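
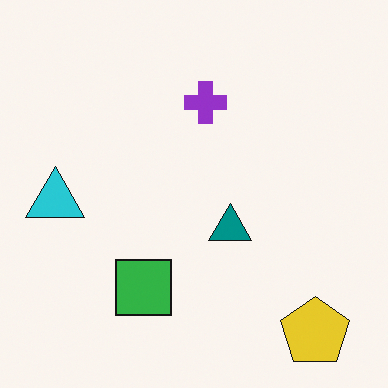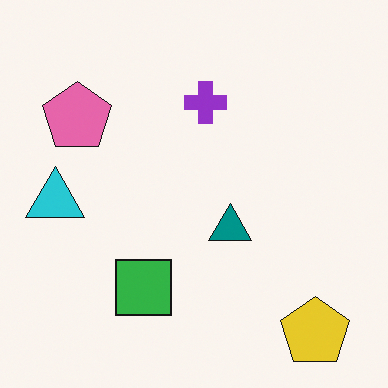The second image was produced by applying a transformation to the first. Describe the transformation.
The transformation is: overlaid with an additional pink pentagon.

A pink pentagon appears in the second image that is absent from the first.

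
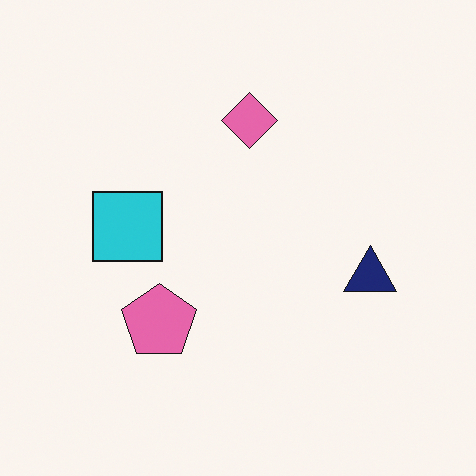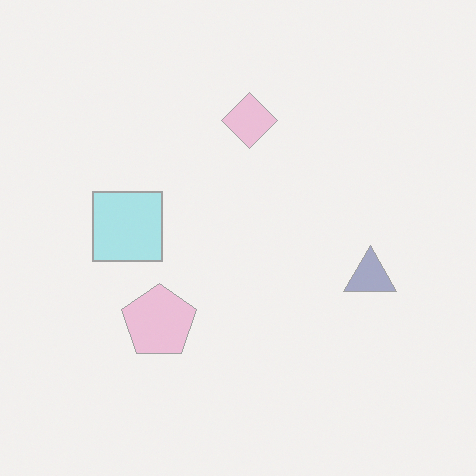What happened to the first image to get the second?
The transformation is: given much lower contrast.

Tones are pushed toward mid-grey across the whole image — a global contrast change.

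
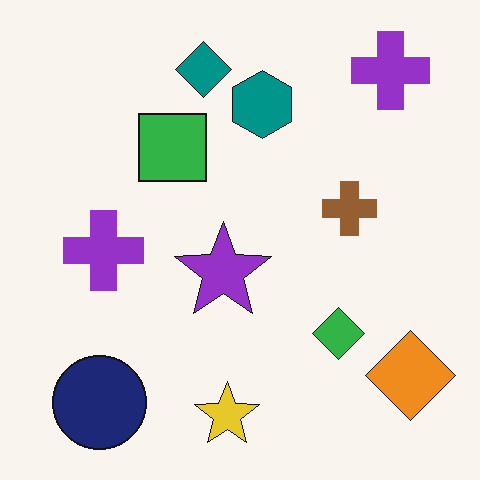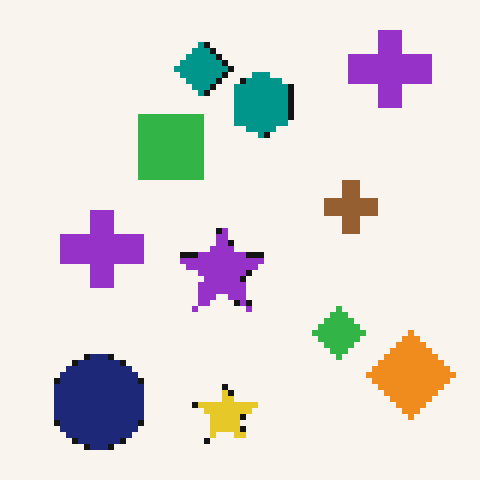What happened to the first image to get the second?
The second image is the first moderately pixelated.

Shapes are reduced to large square blocks; fine edges and outlines are lost — a downscale-then-upscale (mosaic) effect.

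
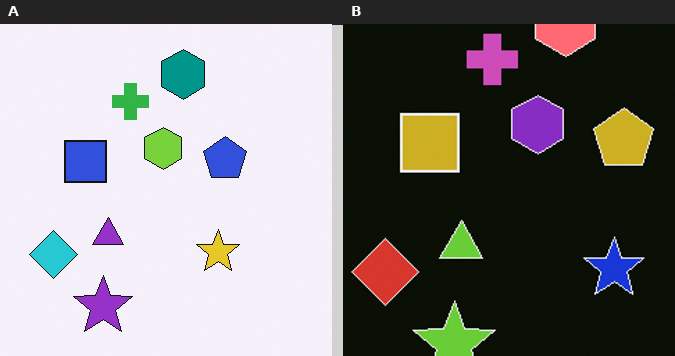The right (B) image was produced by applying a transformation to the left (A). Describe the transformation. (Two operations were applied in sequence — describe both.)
It was cropped to a modestly smaller region and rescaled, then color-inverted (negative).

The visible shapes are larger and the field of view is narrower; shapes near the original edges may be partly or wholly outside the frame — a crop-and-rescale. The light background has become dark and every shape's color is its complement — a photographic negative.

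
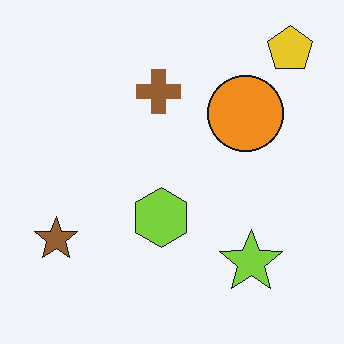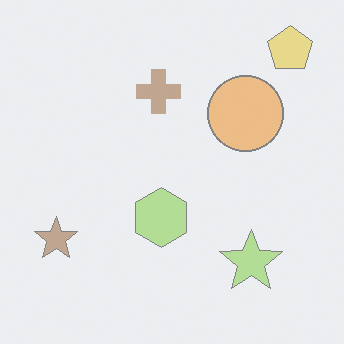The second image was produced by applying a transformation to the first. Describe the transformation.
It was given much lower contrast.

Tones are pushed toward mid-grey across the whole image — a global contrast change.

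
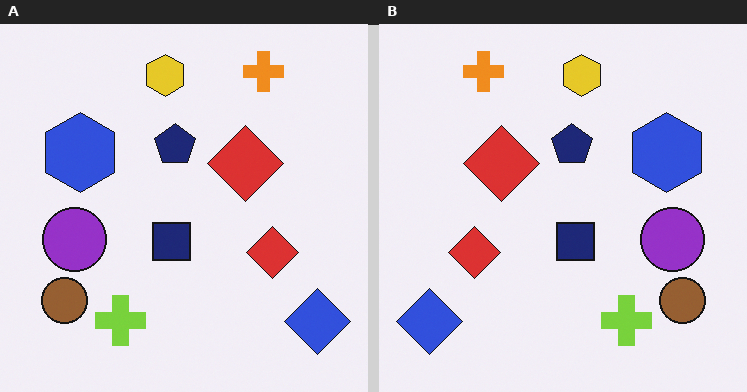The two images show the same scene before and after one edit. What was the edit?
The right (B) image is the left (A) flipped horizontally (left ↔ right).

The blue diamond is in the bottom-right of the left (A) image and the bottom-left of the right (B) — shapes on opposite sides of the vertical midline have swapped in a mirror flip.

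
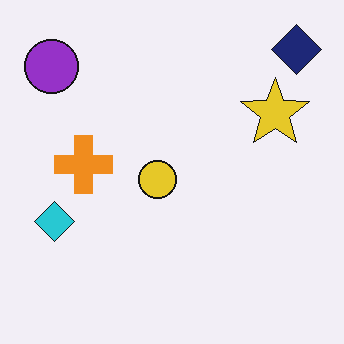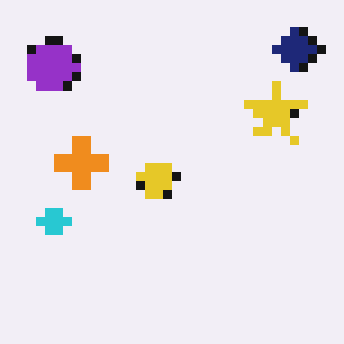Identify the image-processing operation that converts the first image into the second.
It was heavily pixelated into large blocks.

Shapes are reduced to large square blocks; fine edges and outlines are lost — a downscale-then-upscale (mosaic) effect.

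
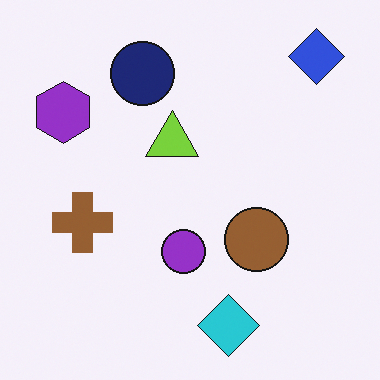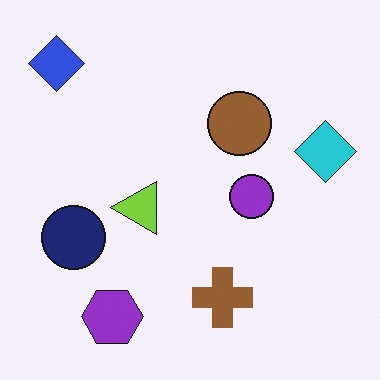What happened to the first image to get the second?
The image was rotated 90° counter-clockwise.

The blue diamond sits in the top-right of the first image and the top-left of the second — consistent with a whole-image 90° counter-clockwise rotation.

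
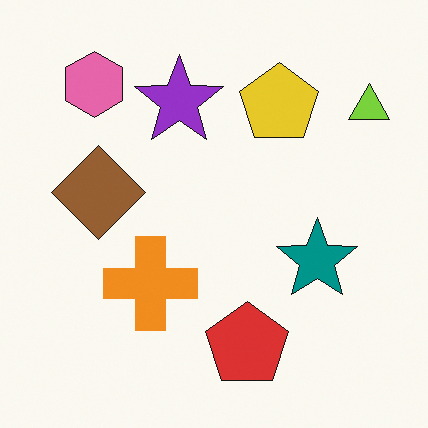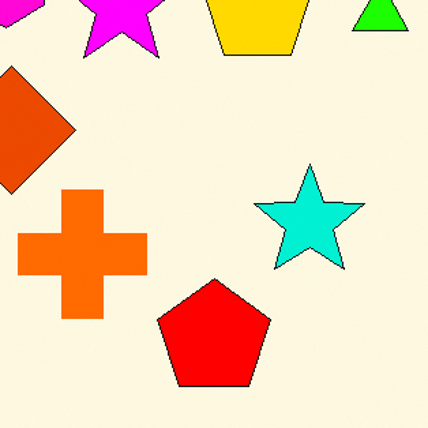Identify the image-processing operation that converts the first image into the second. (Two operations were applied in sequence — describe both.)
It was heavily oversaturated, then cropped slightly and scaled back up.

All colors are more vivid — a global saturation change. The visible shapes are larger and the field of view is narrower; shapes near the original edges may be partly or wholly outside the frame — a crop-and-rescale.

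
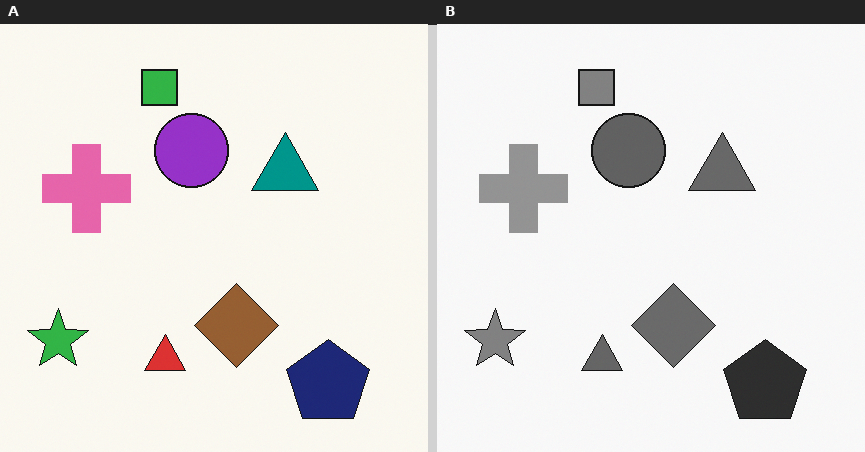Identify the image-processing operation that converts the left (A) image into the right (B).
The transformation is: converted to grayscale.

All color is removed — every shape is now a shade of grey.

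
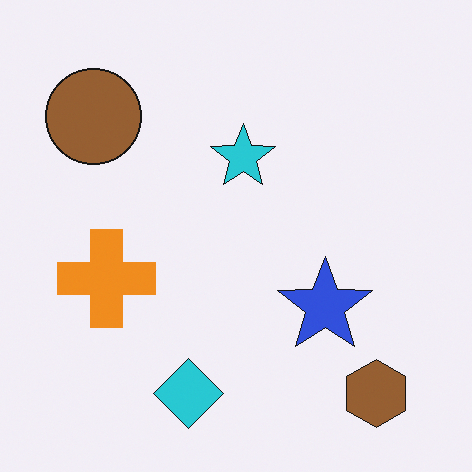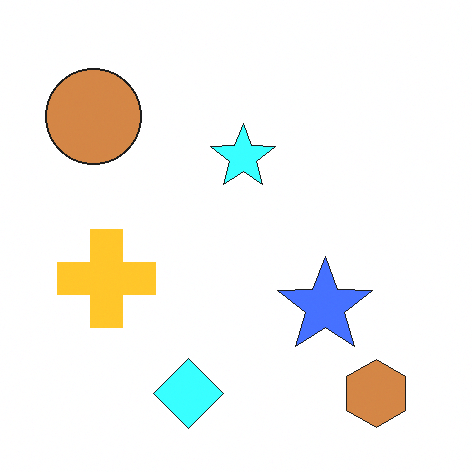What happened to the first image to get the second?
The second image is the first brightened a lot.

Every pixel — background and shapes alike — is uniformly brightened.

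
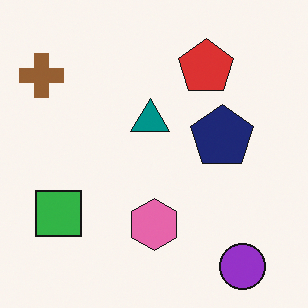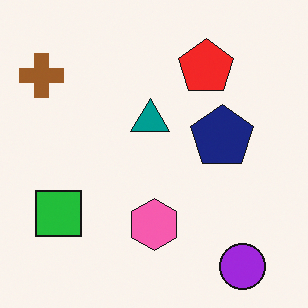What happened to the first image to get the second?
The transformation is: slightly oversaturated.

All colors are more vivid — a global saturation change.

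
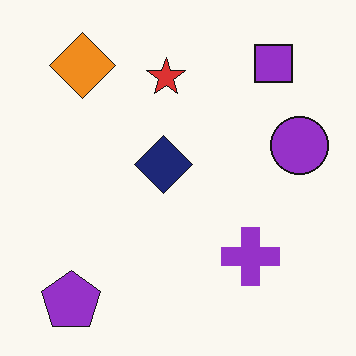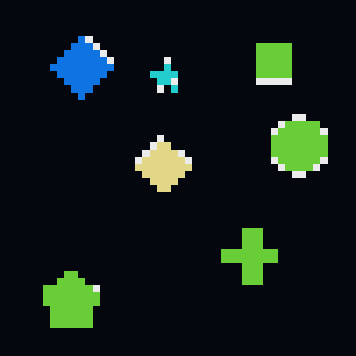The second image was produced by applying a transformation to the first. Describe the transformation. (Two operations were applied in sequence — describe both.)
It was color-inverted (negative), then moderately pixelated.

The light background has become dark and every shape's color is its complement — a photographic negative. Shapes are reduced to large square blocks; fine edges and outlines are lost — a downscale-then-upscale (mosaic) effect.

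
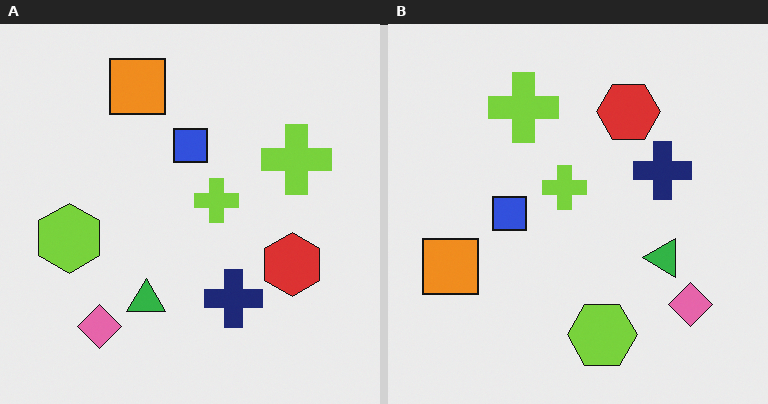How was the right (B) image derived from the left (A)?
The transformation is: rotated 90° counter-clockwise.

The pink diamond sits in the bottom-left of the left (A) image and the bottom-right of the right (B) — consistent with a whole-image 90° counter-clockwise rotation.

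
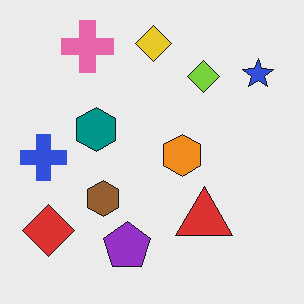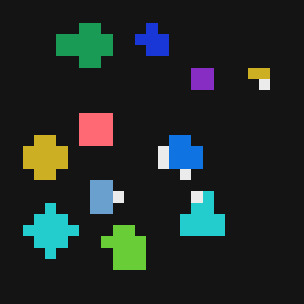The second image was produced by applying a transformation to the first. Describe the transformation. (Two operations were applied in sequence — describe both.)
Heavily pixelated into large blocks, then color-inverted (negative).

Shapes are reduced to large square blocks; fine edges and outlines are lost — a downscale-then-upscale (mosaic) effect. The light background has become dark and every shape's color is its complement — a photographic negative.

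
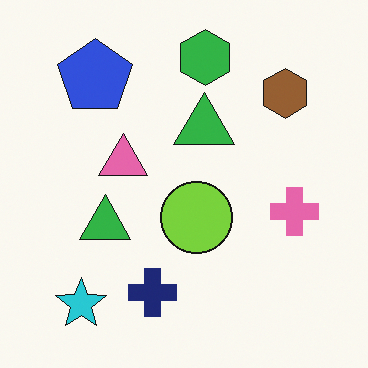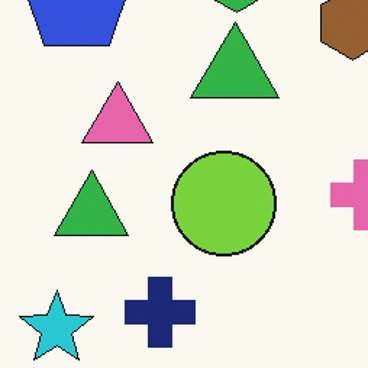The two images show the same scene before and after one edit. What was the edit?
This is the original image cropped slightly and scaled back up.

The visible shapes are larger and the field of view is narrower; shapes near the original edges may be partly or wholly outside the frame — a crop-and-rescale.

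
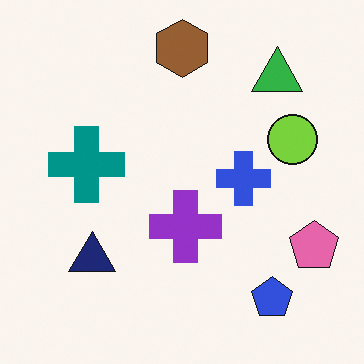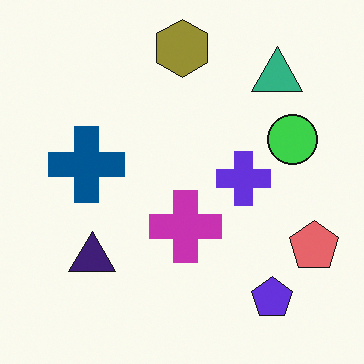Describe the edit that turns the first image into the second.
It was hue-shifted slightly.

Every shape's color has rotated by the same amount around the hue wheel — a uniform hue shift.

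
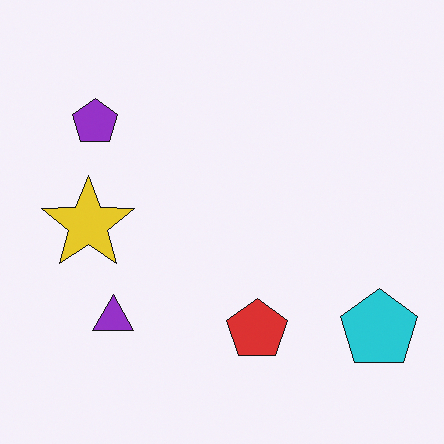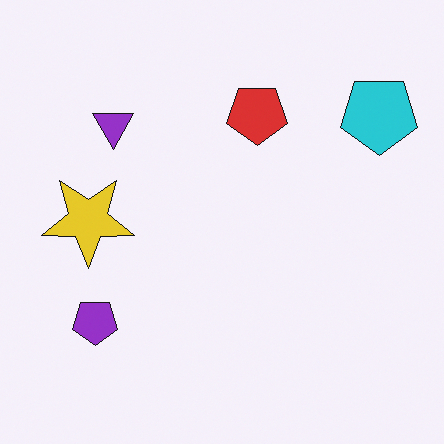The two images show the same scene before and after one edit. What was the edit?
Flipped vertically (top ↔ bottom).

The red pentagon is in the bottom of the first image and the top of the second — shapes on opposite sides of the horizontal midline have swapped in a mirror flip.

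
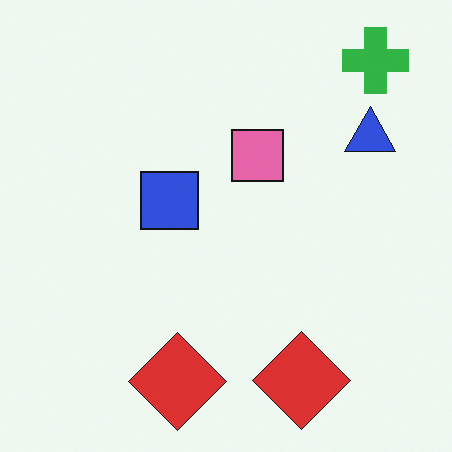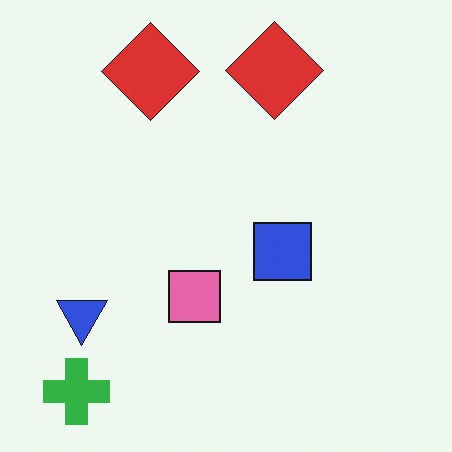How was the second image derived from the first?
The image was rotated 180°.

The green cross sits in the top-right of the first image and the bottom-left of the second — consistent with a whole-image 180° rotation.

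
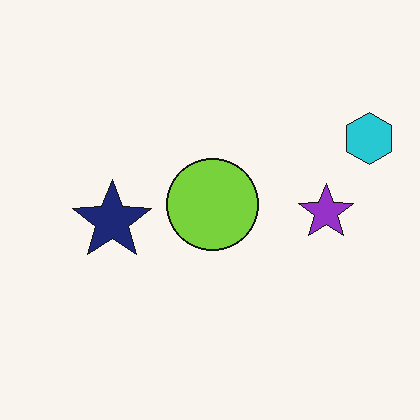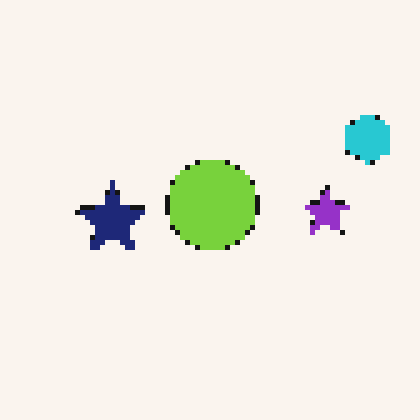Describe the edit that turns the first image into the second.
The transformation is: lightly pixelated (a mild mosaic effect).

Shapes are reduced to large square blocks; fine edges and outlines are lost — a downscale-then-upscale (mosaic) effect.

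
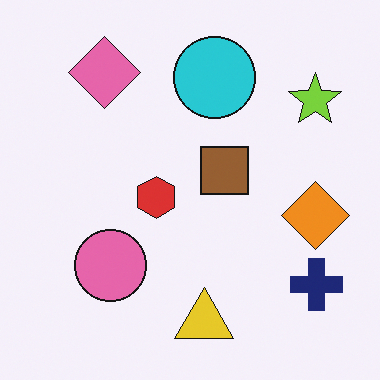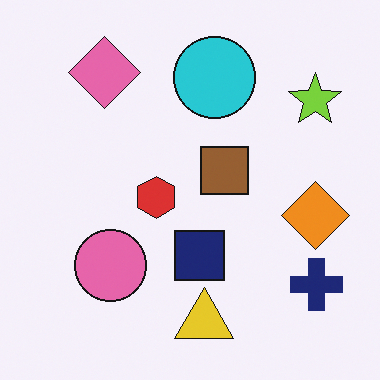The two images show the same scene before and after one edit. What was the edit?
This is the original image overlaid with an additional navy square.

A navy square appears in the second image that is absent from the first.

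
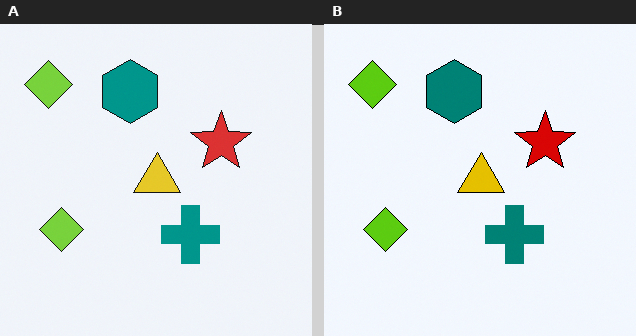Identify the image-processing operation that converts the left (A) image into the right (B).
The image was given slightly increased contrast.

Tones are pushed away from mid-grey across the whole image — a global contrast change.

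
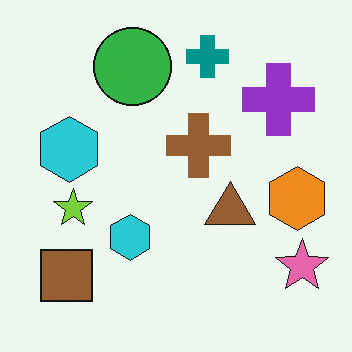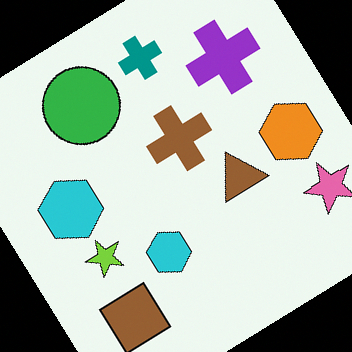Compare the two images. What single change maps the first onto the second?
The transformation is: rotated counter-clockwise by a large amount — several tens of degrees.

Every shape is tilted by the same angle and the image corners show triangular fill wedges — a whole-image rotation by a non-right angle.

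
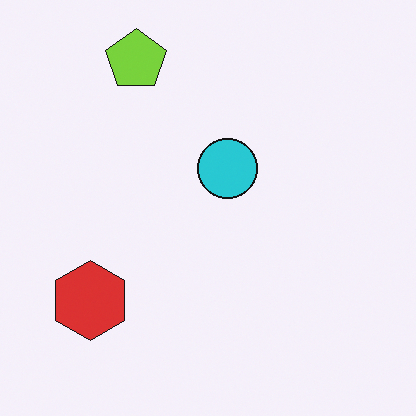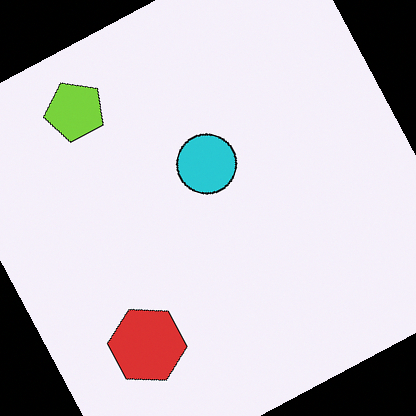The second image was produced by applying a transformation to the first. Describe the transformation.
The second image is the first rotated counter-clockwise by a moderate amount.

Every shape is tilted by the same angle and the image corners show triangular fill wedges — a whole-image rotation by a non-right angle.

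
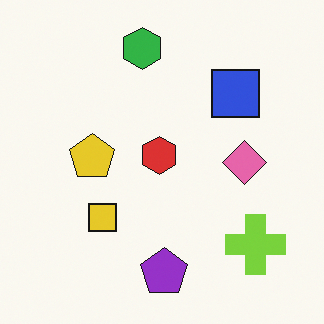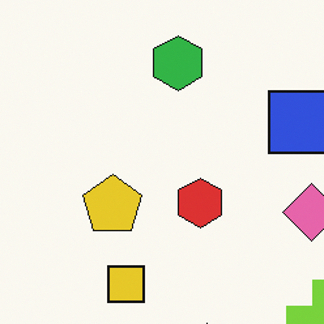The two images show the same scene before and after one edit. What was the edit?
The transformation is: cropped slightly and scaled back up.

The visible shapes are larger and the field of view is narrower; shapes near the original edges may be partly or wholly outside the frame — a crop-and-rescale.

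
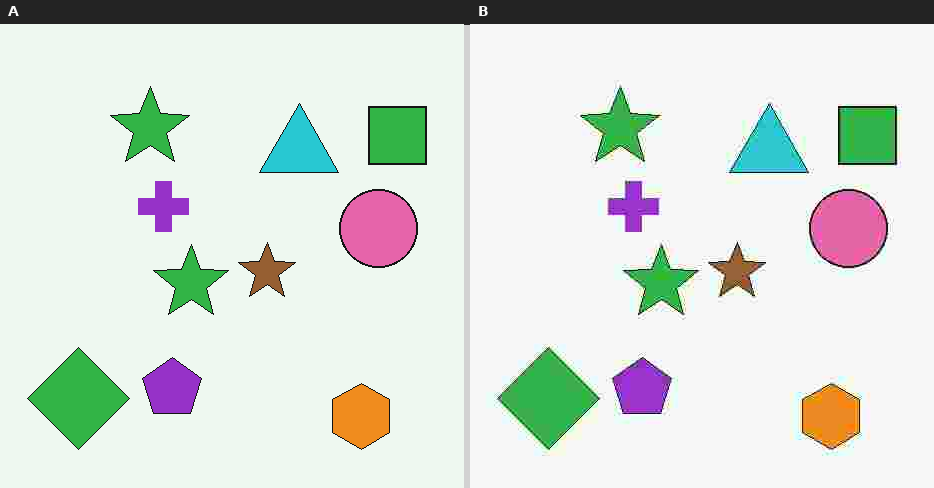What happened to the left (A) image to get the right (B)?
The right (B) image is the left (A) degraded with heavy JPEG compression.

Blocky 8×8 compression artifacts appear around shape edges and the flat background shows ringing — characteristic JPEG degradation.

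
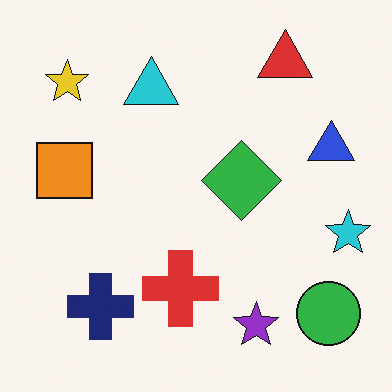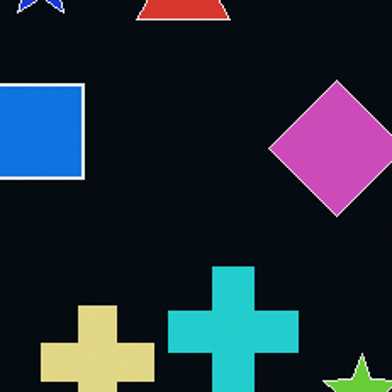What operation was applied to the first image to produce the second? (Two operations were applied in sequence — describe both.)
It was color-inverted (negative), then cropped tightly and scaled back up.

The light background has become dark and every shape's color is its complement — a photographic negative. The visible shapes are larger and the field of view is narrower; shapes near the original edges may be partly or wholly outside the frame — a crop-and-rescale.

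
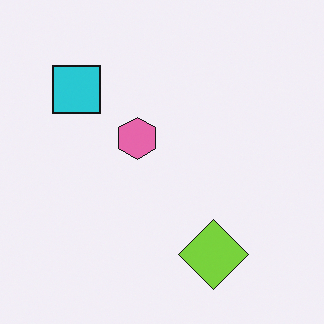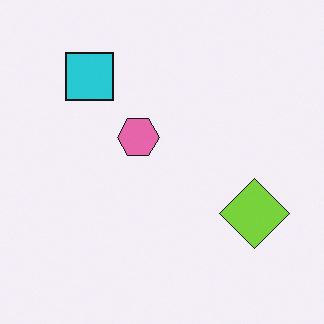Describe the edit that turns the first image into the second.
It was transposed (reflected across the top-left ↔ bottom-right diagonal).

Shapes have swapped their row and column positions — what was in the top-right is now in the bottom-left — a diagonal reflection.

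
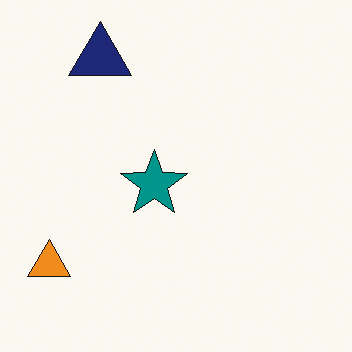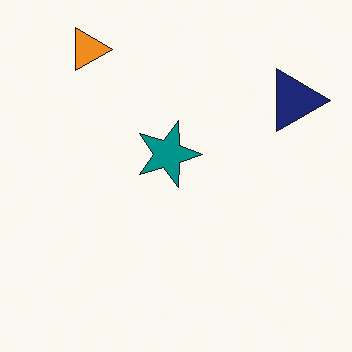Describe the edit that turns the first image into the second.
The image was rotated 90° clockwise.

The orange triangle sits in the bottom-left of the first image and the top-left of the second — consistent with a whole-image 90° clockwise rotation.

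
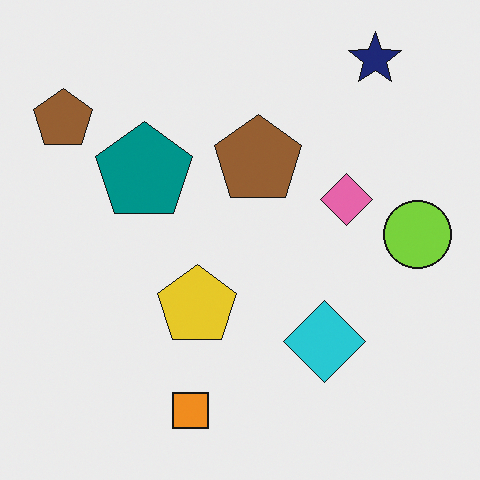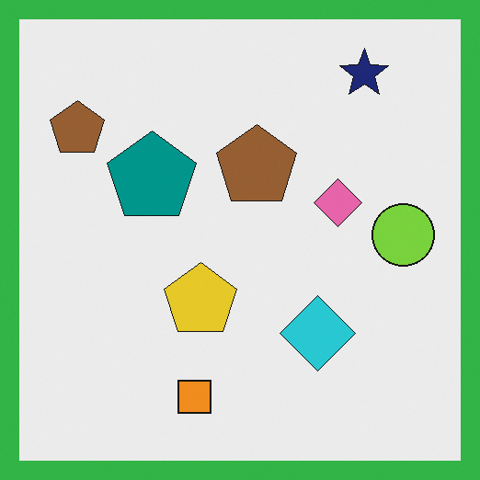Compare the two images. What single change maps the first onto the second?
The second image is the first framed with a green border.

A solid green frame runs around the edge of the second image, with the content slightly shrunk inside it.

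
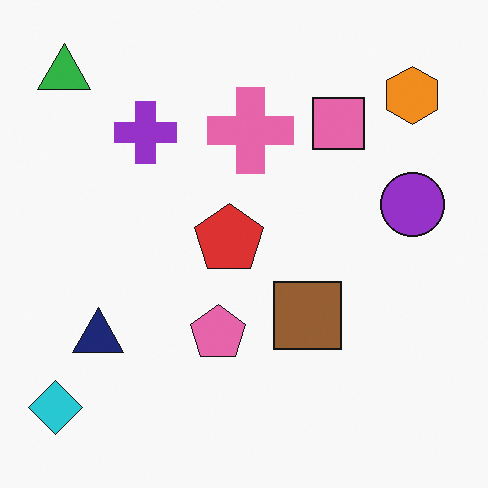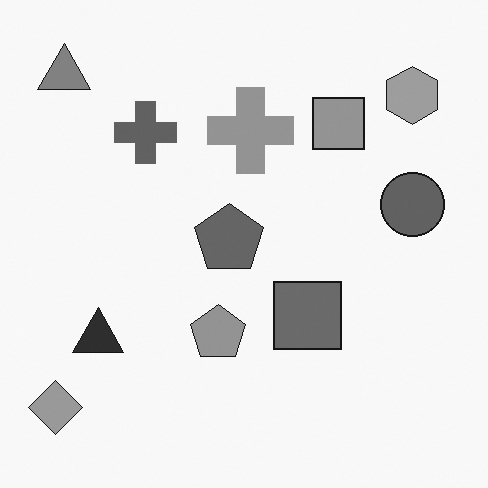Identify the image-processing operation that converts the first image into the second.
It was converted to grayscale.

All color is removed — every shape is now a shade of grey.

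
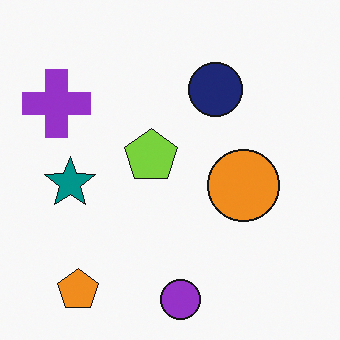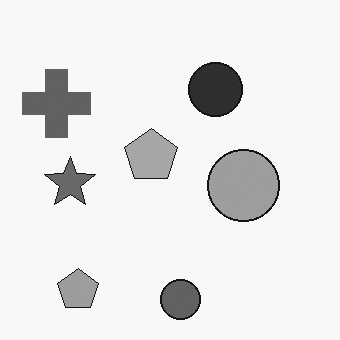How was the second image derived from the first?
This is the original image converted to grayscale.

All color is removed — every shape is now a shade of grey.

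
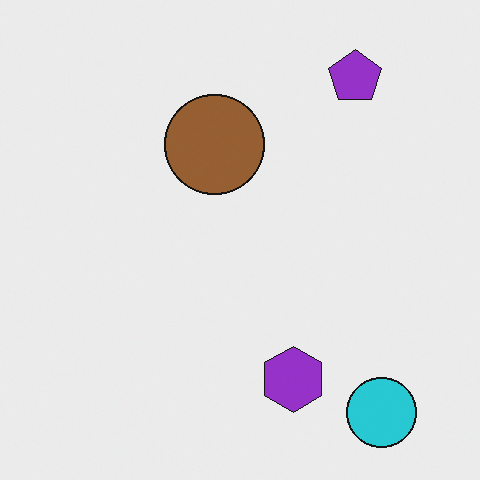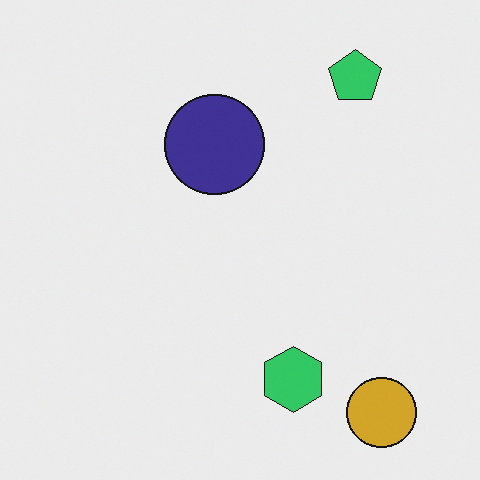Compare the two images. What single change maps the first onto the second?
The second image is the first hue-shifted by a large amount.

Every shape's color has rotated by the same amount around the hue wheel — a uniform hue shift.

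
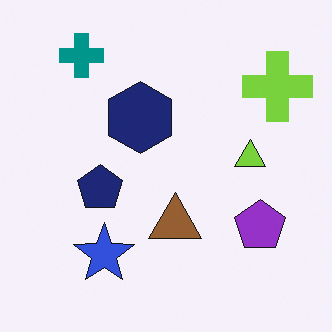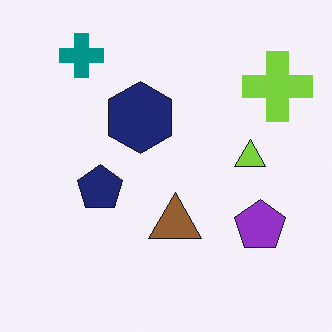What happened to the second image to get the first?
It was overlaid with an additional blue star.

A blue star appears in the first image that is absent from the second.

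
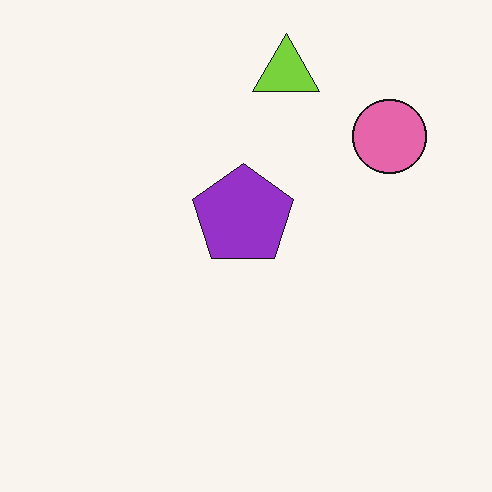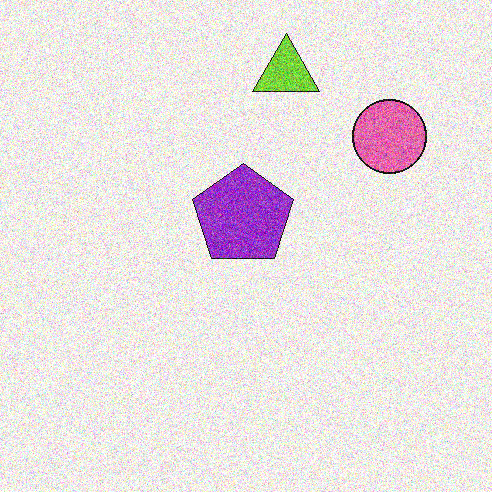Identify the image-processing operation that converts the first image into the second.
Degraded with a thick layer of grain.

Random speckle covers the whole image, including the flat background.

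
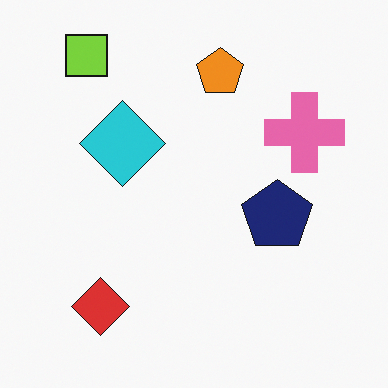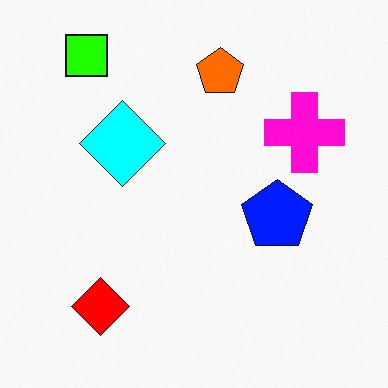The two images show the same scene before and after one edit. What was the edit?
This is the original image heavily oversaturated.

All colors are more vivid — a global saturation change.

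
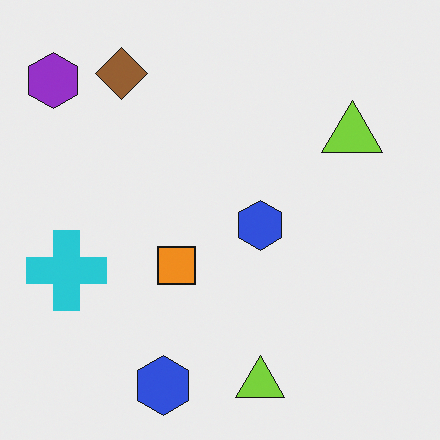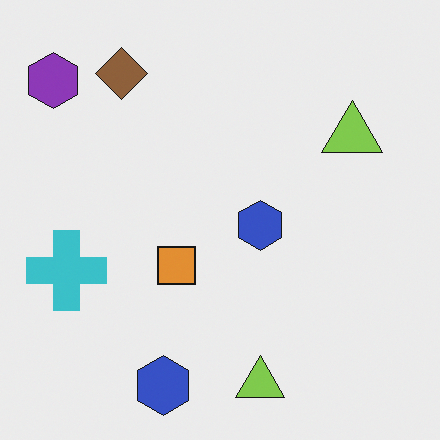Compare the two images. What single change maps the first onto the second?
This is the original image slightly desaturated.

All colors are more muted and greyish — a global saturation change.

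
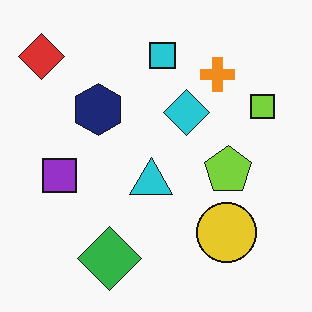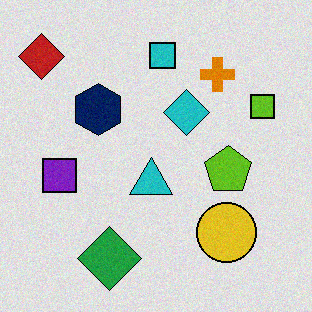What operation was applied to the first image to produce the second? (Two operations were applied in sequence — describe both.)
The transformation is: posterized to a reduced palette, then degraded with subtle gaussian noise.

Each flat color has snapped to a coarser quantized level — most visibly, the near-white background has dropped to a flat grey. Random speckle covers the whole image, including the flat background.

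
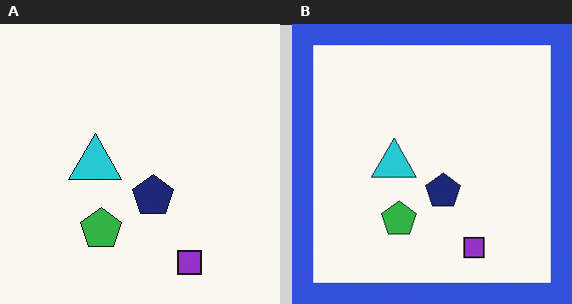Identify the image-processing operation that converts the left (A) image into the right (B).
Framed with a blue border.

A solid blue frame runs around the edge of the right (B) image, with the content slightly shrunk inside it.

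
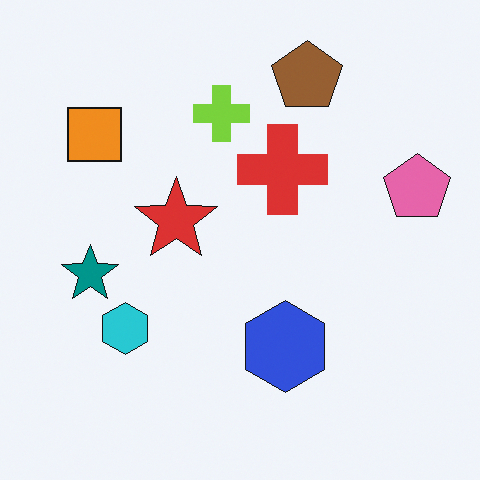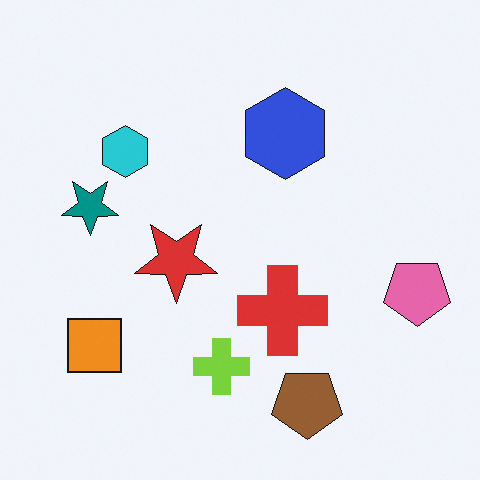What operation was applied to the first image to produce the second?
It was flipped vertically (top ↔ bottom).

The brown pentagon is in the top of the first image and the bottom of the second — shapes on opposite sides of the horizontal midline have swapped in a mirror flip.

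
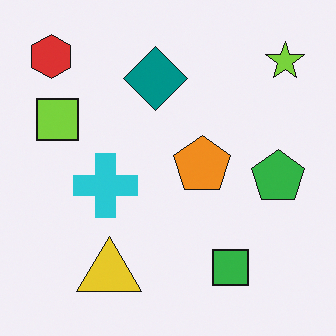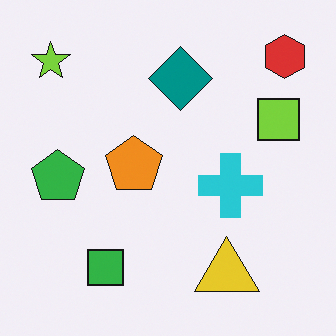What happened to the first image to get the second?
The image was flipped horizontally (left ↔ right).

The red hexagon is in the top-left of the first image and the top-right of the second — shapes on opposite sides of the vertical midline have swapped in a mirror flip.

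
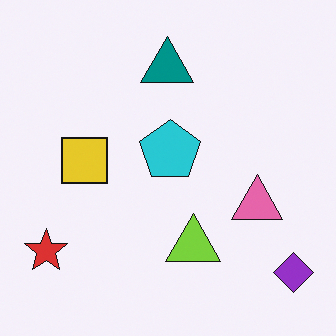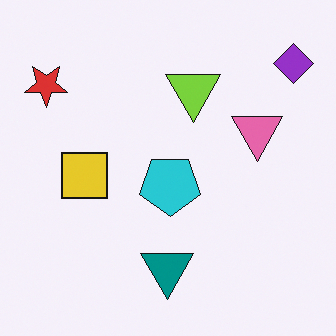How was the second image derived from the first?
It was flipped vertically (top ↔ bottom).

The purple diamond is in the bottom-right of the first image and the top-right of the second — shapes on opposite sides of the horizontal midline have swapped in a mirror flip.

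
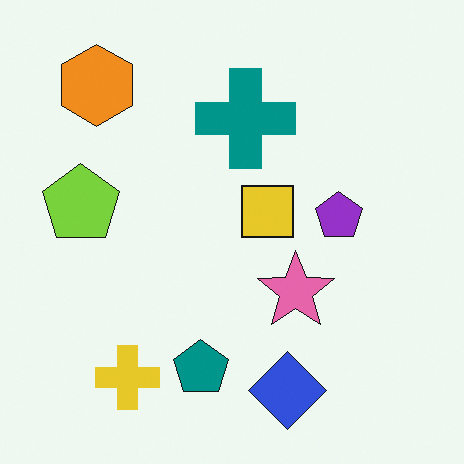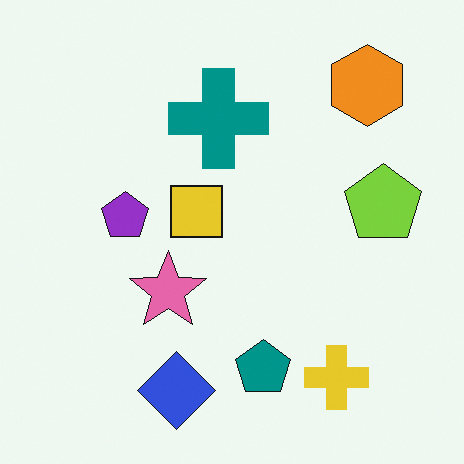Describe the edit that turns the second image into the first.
It was flipped horizontally (left ↔ right).

The lime pentagon is in the right of the second image and the left of the first — shapes on opposite sides of the vertical midline have swapped in a mirror flip.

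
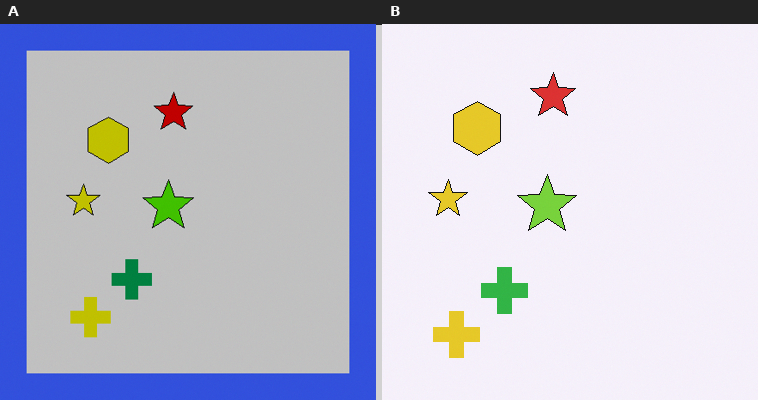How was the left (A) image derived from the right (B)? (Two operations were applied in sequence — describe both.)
This is the original image heavily posterized to just a handful of flat colors, then framed with a blue border.

Each flat color has snapped to a coarser quantized level — most visibly, the near-white background has dropped to a flat grey. A solid blue frame runs around the edge of the left (A) image, with the content slightly shrunk inside it.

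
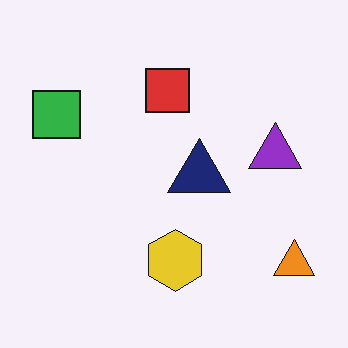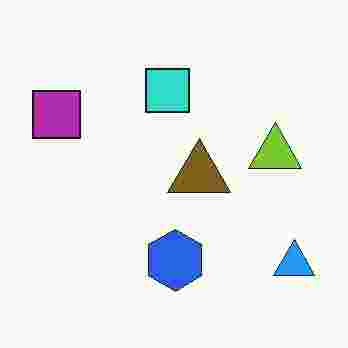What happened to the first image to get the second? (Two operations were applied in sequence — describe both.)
The image was hue-shifted by a large amount, then degraded with heavy JPEG compression.

Every shape's color has rotated by the same amount around the hue wheel — a uniform hue shift. Blocky 8×8 compression artifacts appear around shape edges and the flat background shows ringing — characteristic JPEG degradation.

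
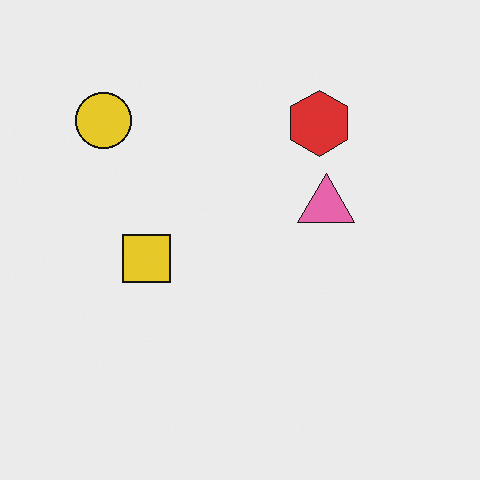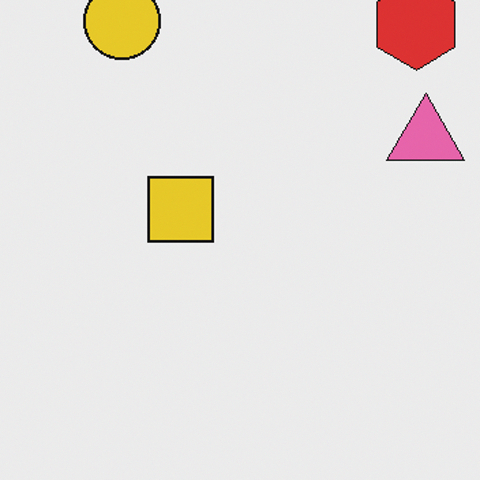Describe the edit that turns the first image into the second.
The image was cropped to a modestly smaller region and rescaled.

The visible shapes are larger and the field of view is narrower; shapes near the original edges may be partly or wholly outside the frame — a crop-and-rescale.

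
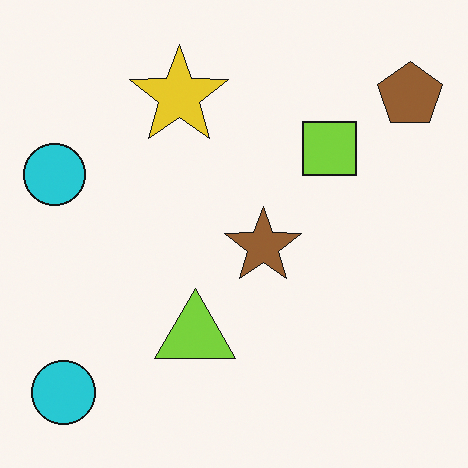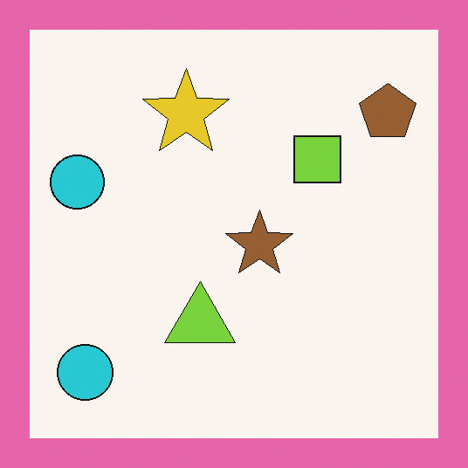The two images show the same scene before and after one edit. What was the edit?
Framed with a pink border.

A solid pink frame runs around the edge of the second image, with the content slightly shrunk inside it.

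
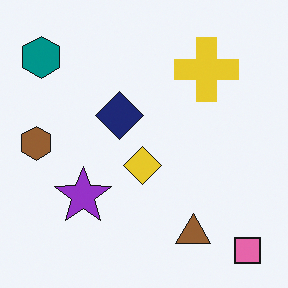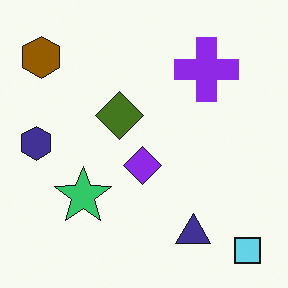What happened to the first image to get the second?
Hue-shifted by a large amount.

Every shape's color has rotated by the same amount around the hue wheel — a uniform hue shift.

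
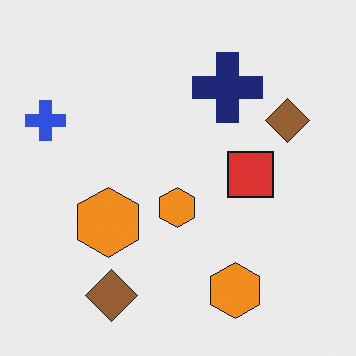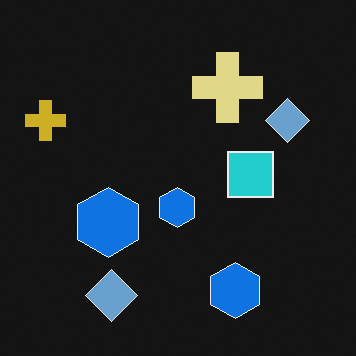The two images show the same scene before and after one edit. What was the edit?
The image was color-inverted (negative).

The light background has become dark and every shape's color is its complement — a photographic negative.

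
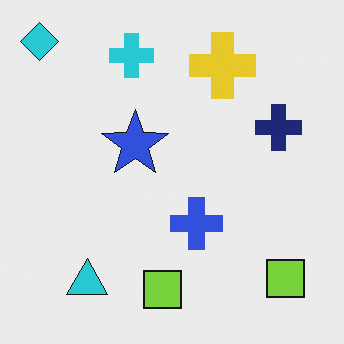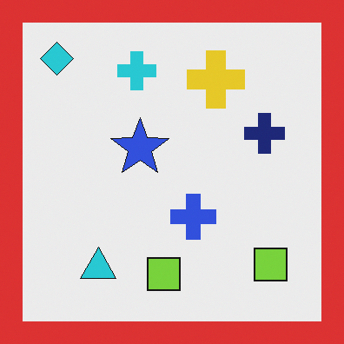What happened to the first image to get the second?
This is the original image framed with a red border.

A solid red frame runs around the edge of the second image, with the content slightly shrunk inside it.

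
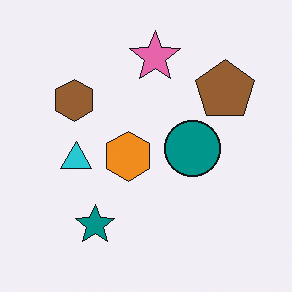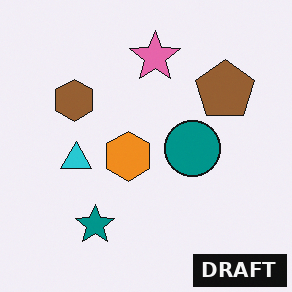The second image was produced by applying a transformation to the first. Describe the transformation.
The second image is the first watermarked with the text "DRAFT" in the lower-right corner.

A dark label reading "DRAFT" appears in the lower-right corner.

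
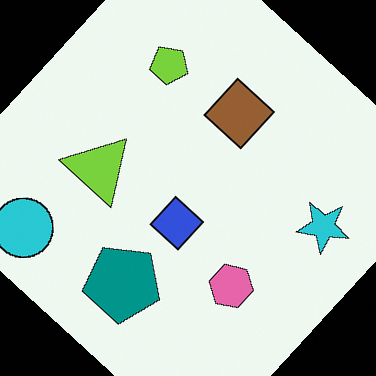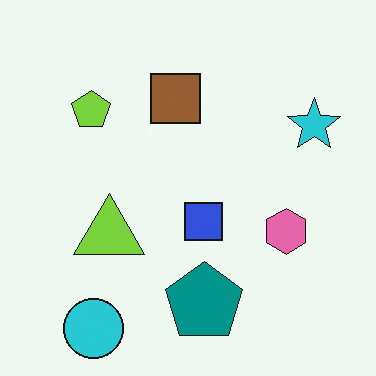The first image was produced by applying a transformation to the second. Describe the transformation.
This is the original image rotated clockwise by a large amount — several tens of degrees.

Every shape is tilted by the same angle and the image corners show triangular fill wedges — a whole-image rotation by a non-right angle.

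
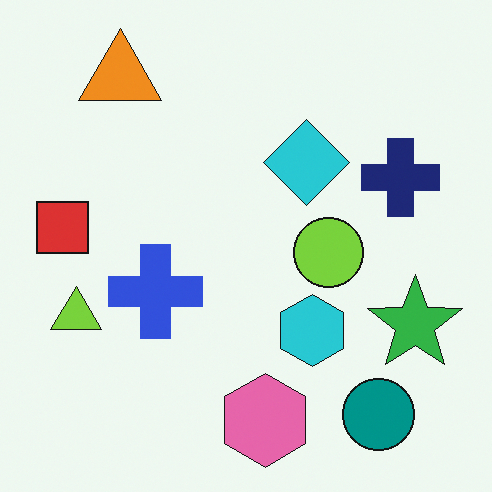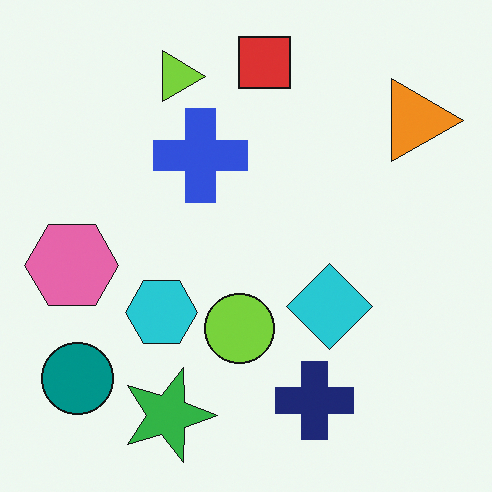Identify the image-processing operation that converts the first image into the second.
The image was rotated 90° clockwise.

The teal circle sits in the bottom-right of the first image and the bottom-left of the second — consistent with a whole-image 90° clockwise rotation.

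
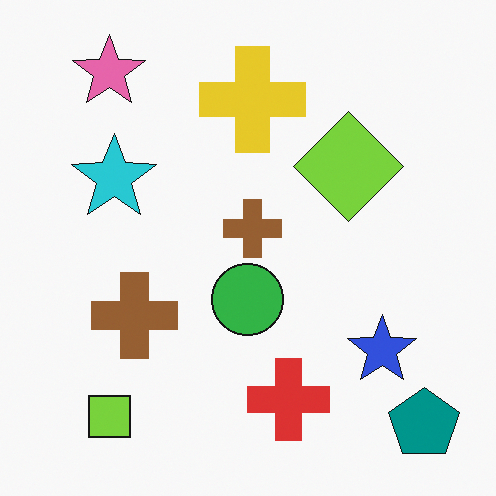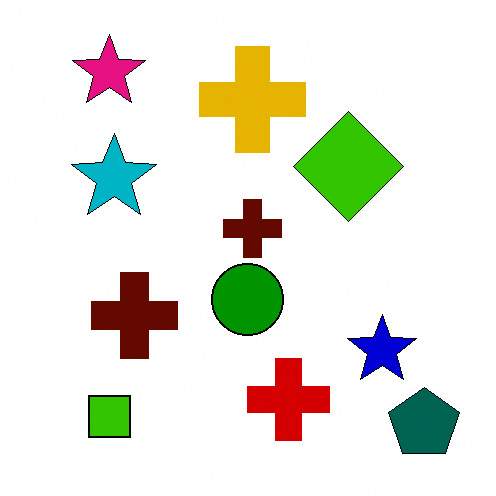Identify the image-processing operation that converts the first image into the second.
This is the original image boosted in contrast.

Tones are pushed away from mid-grey across the whole image — a global contrast change.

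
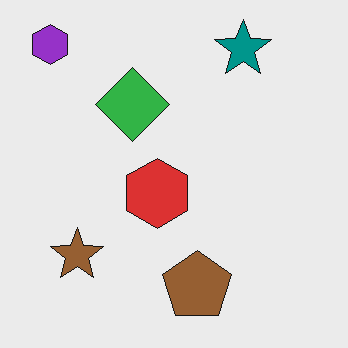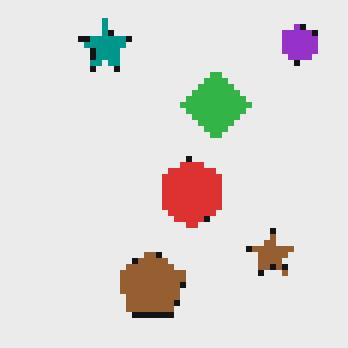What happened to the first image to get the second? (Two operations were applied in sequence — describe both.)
It was moderately pixelated, then flipped horizontally (left ↔ right).

Shapes are reduced to large square blocks; fine edges and outlines are lost — a downscale-then-upscale (mosaic) effect. The purple hexagon is in the top-left of the first image and the top-right of the second — shapes on opposite sides of the vertical midline have swapped in a mirror flip.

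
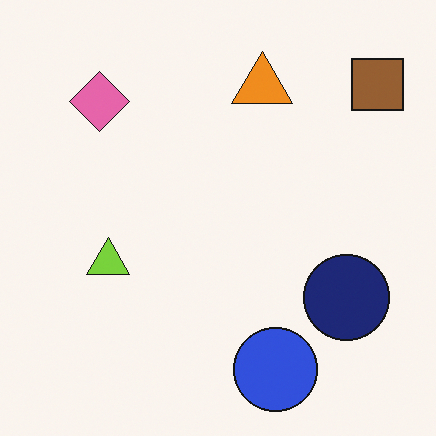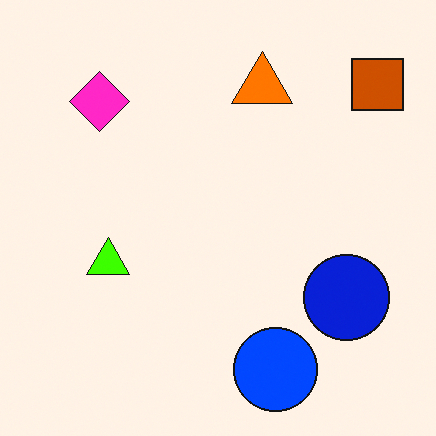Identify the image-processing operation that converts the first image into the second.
The second image is the first made much more vivid (saturation change).

All colors are more vivid — a global saturation change.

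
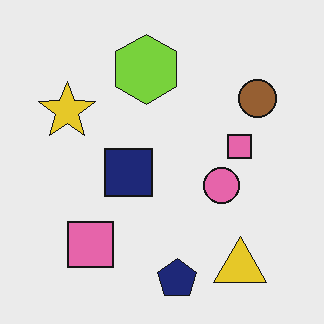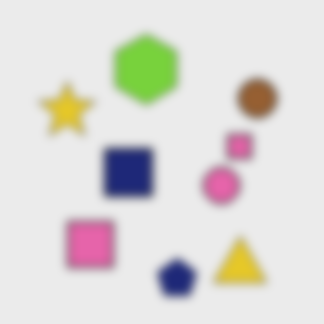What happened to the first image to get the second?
The second image is the first moderately blurred.

Shape edges and outlines are uniformly softened across the whole image.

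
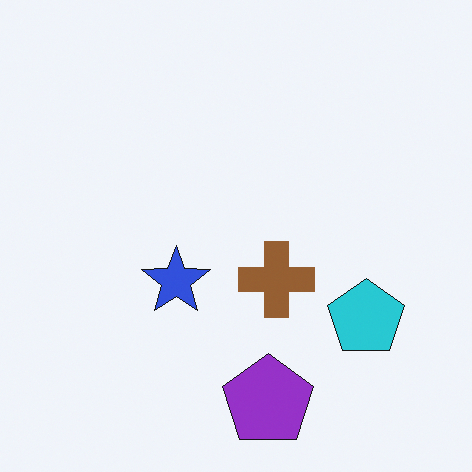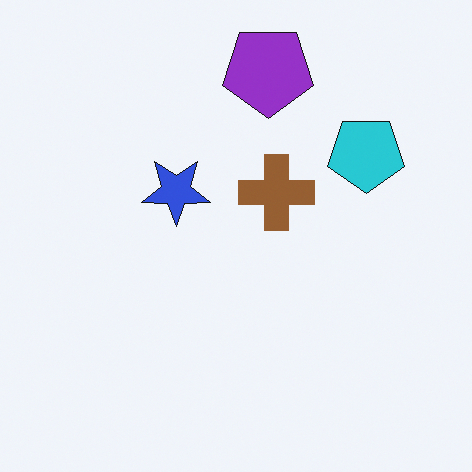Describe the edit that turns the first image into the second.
The image was flipped vertically (top ↔ bottom).

The purple pentagon is in the bottom of the first image and the top of the second — shapes on opposite sides of the horizontal midline have swapped in a mirror flip.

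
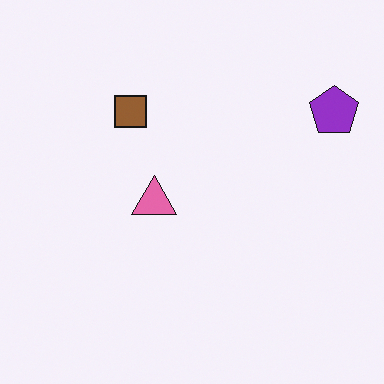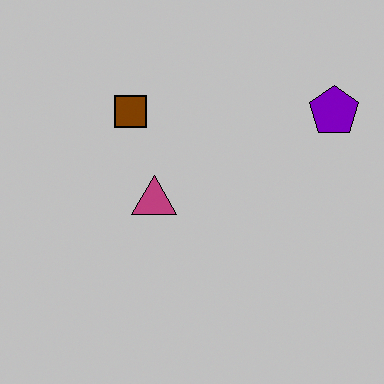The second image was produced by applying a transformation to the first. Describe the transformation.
The second image is the first aggressively posterized.

Each flat color has snapped to a coarser quantized level — most visibly, the near-white background has dropped to a flat grey.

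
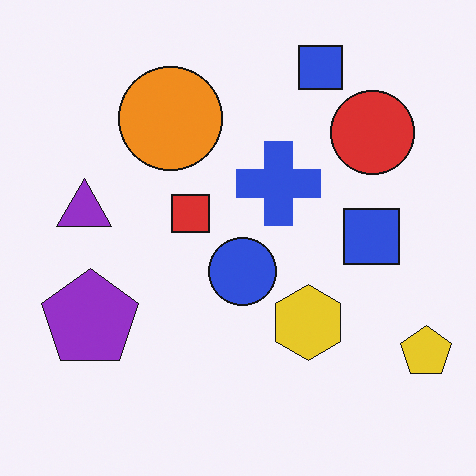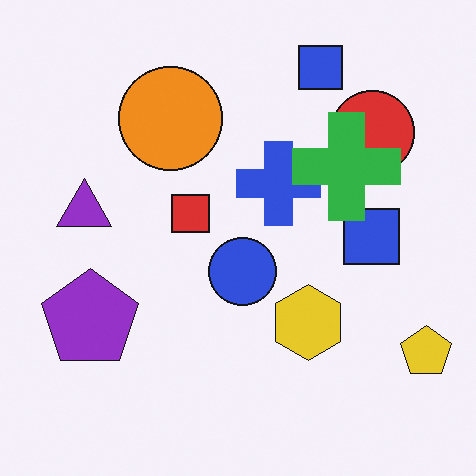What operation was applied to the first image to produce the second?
Overlaid with an additional green cross.

A green cross appears in the second image that is absent from the first.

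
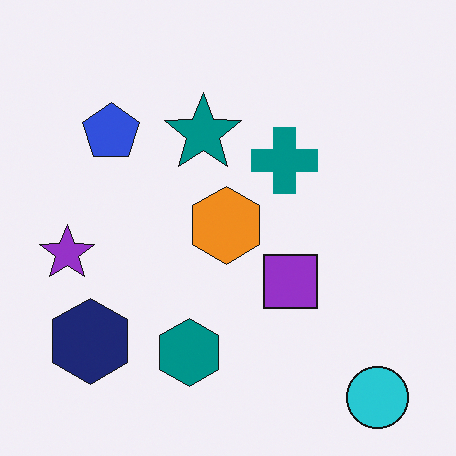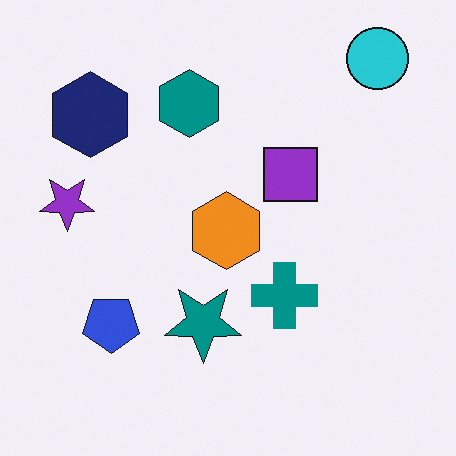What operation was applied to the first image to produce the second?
This is the original image flipped vertically (top ↔ bottom).

The cyan circle is in the bottom-right of the first image and the top-right of the second — shapes on opposite sides of the horizontal midline have swapped in a mirror flip.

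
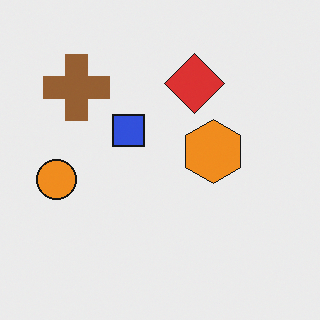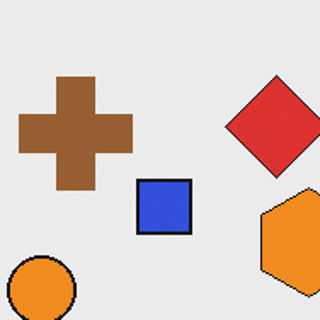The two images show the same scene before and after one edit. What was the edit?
The image was cropped to a noticeably smaller region and rescaled.

The visible shapes are larger and the field of view is narrower; shapes near the original edges may be partly or wholly outside the frame — a crop-and-rescale.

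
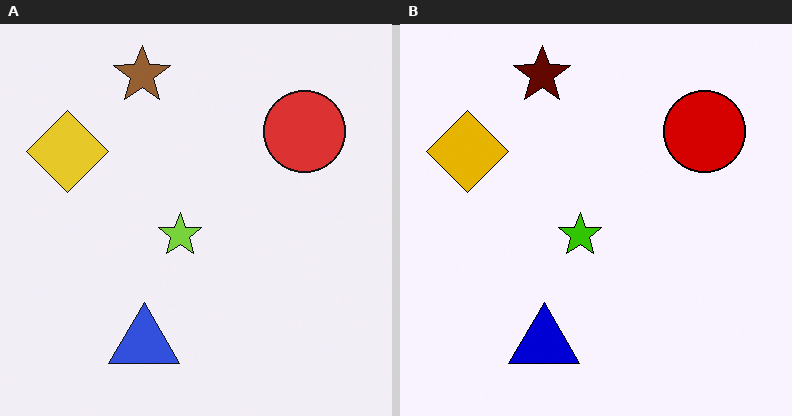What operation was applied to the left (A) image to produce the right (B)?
The right (B) image is the left (A) boosted in contrast.

Tones are pushed away from mid-grey across the whole image — a global contrast change.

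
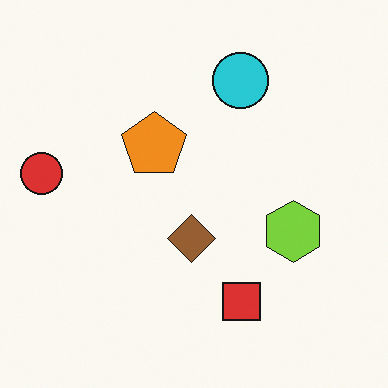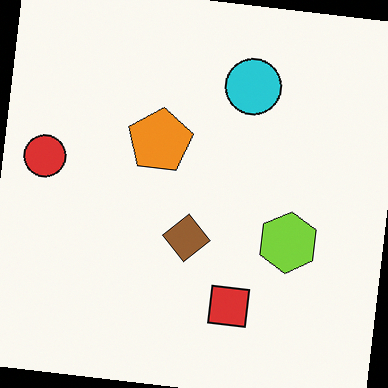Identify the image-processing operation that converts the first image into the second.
It was rotated clockwise by a few degrees.

Every shape is tilted by the same angle and the image corners show triangular fill wedges — a whole-image rotation by a non-right angle.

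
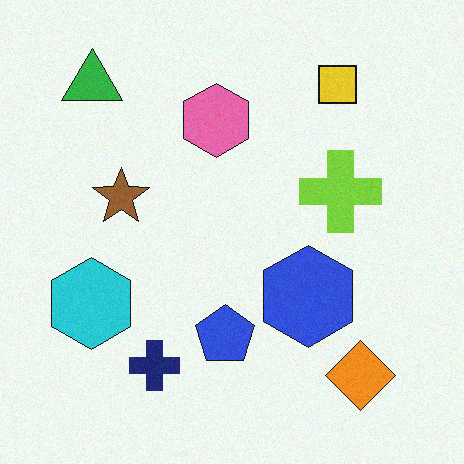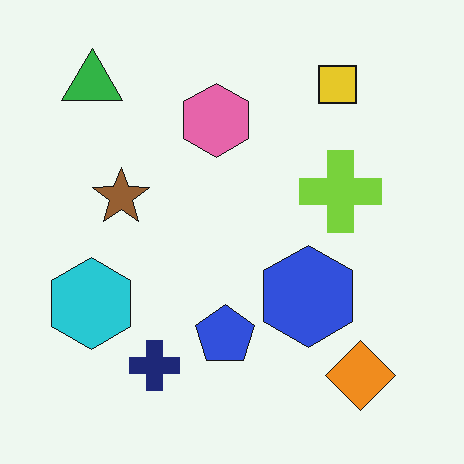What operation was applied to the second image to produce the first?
It was degraded with subtle gaussian noise.

Random speckle covers the whole image, including the flat background.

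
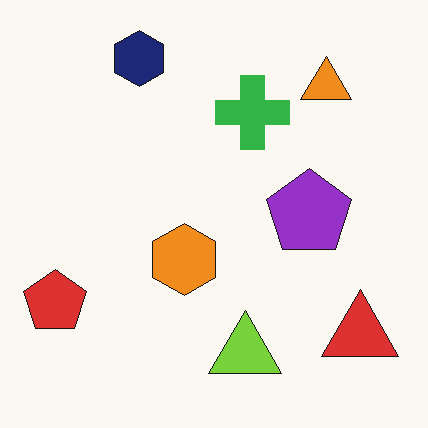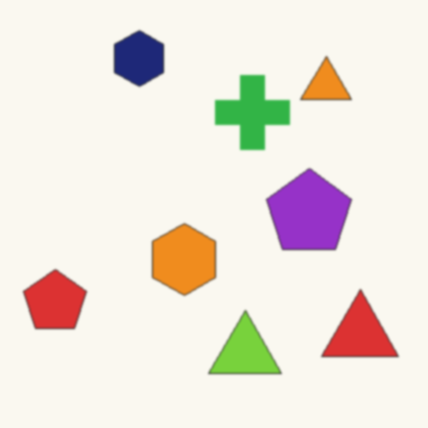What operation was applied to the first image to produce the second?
The image was slightly softened.

Shape edges and outlines are uniformly softened across the whole image.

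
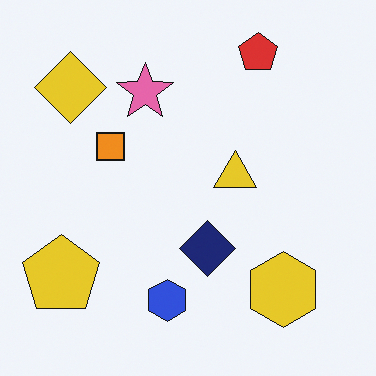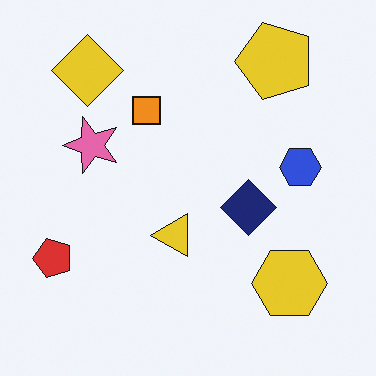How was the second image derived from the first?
The second image is the first transposed (reflected across the top-left ↔ bottom-right diagonal).

Shapes have swapped their row and column positions — what was in the top-right is now in the bottom-left — a diagonal reflection.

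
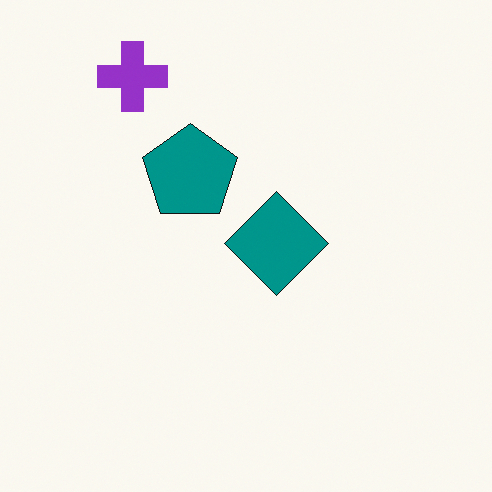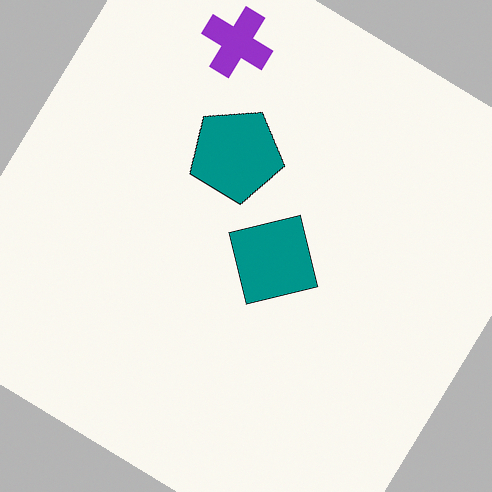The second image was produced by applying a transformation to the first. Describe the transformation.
This is the original image rotated clockwise by a large amount — several tens of degrees.

Every shape is tilted by the same angle and the image corners show triangular fill wedges — a whole-image rotation by a non-right angle.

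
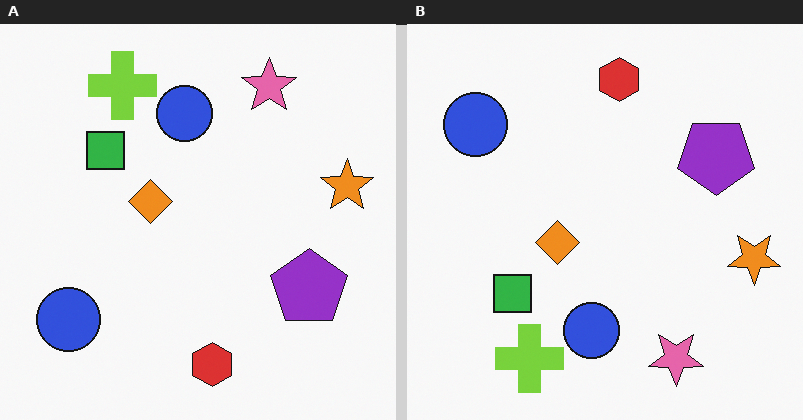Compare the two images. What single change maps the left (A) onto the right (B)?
Flipped vertically (top ↔ bottom).

The red hexagon is in the bottom of the left (A) image and the top of the right (B) — shapes on opposite sides of the horizontal midline have swapped in a mirror flip.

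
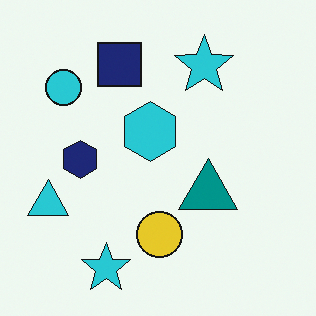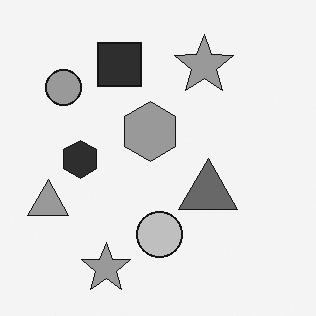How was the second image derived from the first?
This is the original image converted to grayscale.

All color is removed — every shape is now a shade of grey.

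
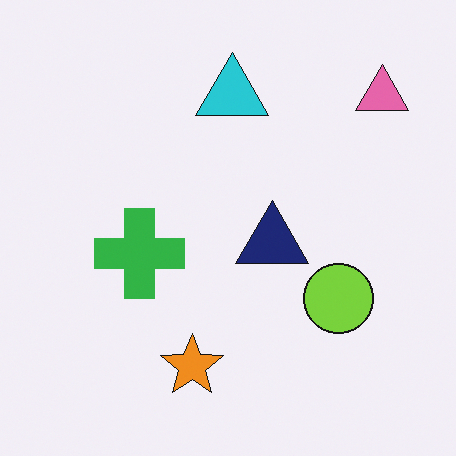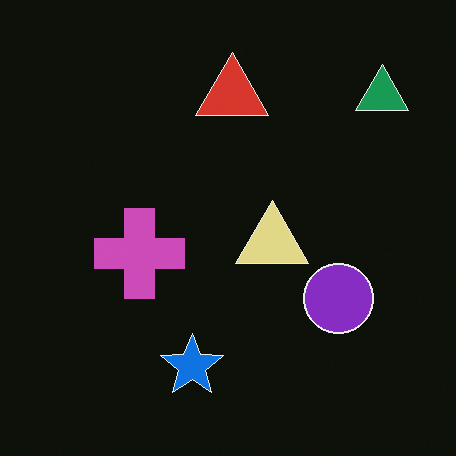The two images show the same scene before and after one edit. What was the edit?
It was color-inverted (negative).

The light background has become dark and every shape's color is its complement — a photographic negative.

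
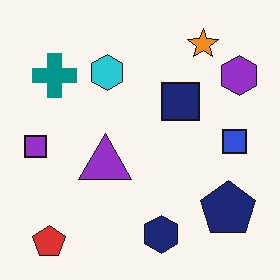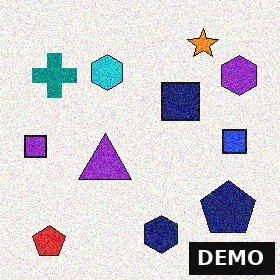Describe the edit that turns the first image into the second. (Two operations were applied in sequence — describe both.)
The image was degraded with visible gaussian noise, then watermarked with the text "DEMO" in the lower-right corner.

Random speckle covers the whole image, including the flat background. A dark label reading "DEMO" appears in the lower-right corner.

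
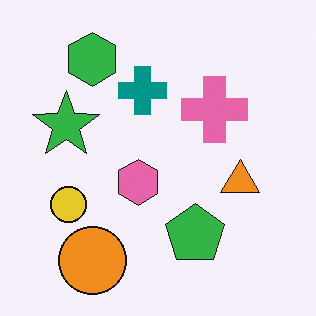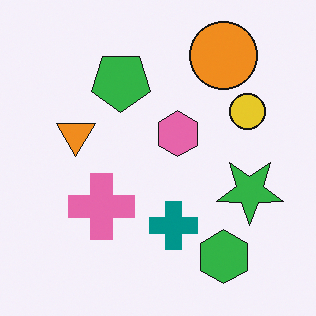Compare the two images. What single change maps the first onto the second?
It was rotated 180°.

The orange circle sits in the bottom-left of the first image and the top-right of the second — consistent with a whole-image 180° rotation.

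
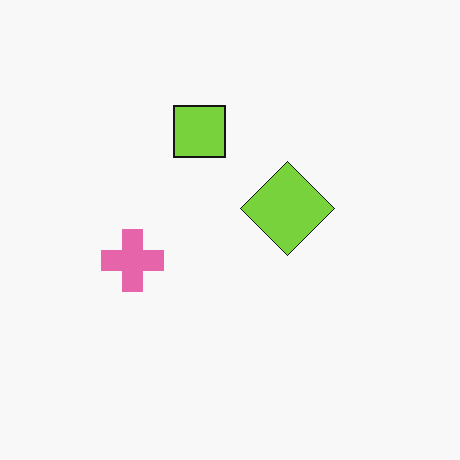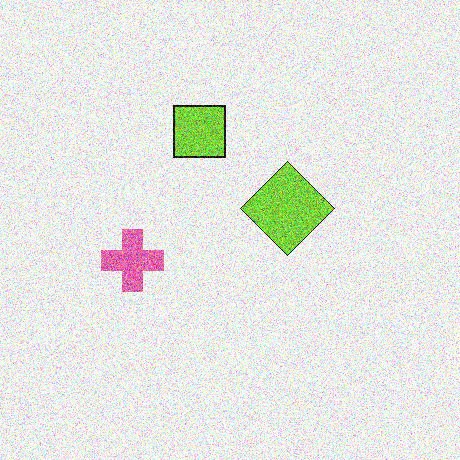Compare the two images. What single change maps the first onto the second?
The second image is the first degraded with heavy additive noise.

Random speckle covers the whole image, including the flat background.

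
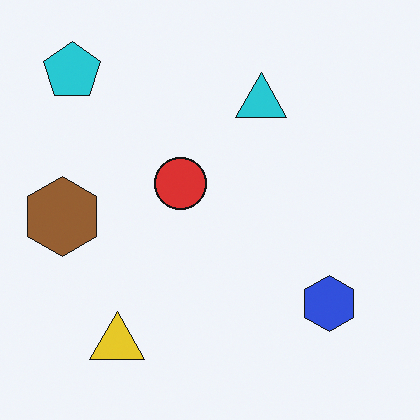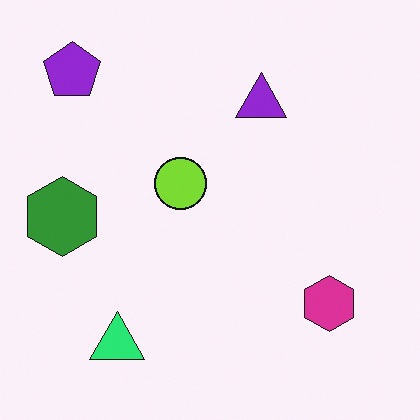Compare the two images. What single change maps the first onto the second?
Hue-shifted by a moderate amount.

Every shape's color has rotated by the same amount around the hue wheel — a uniform hue shift.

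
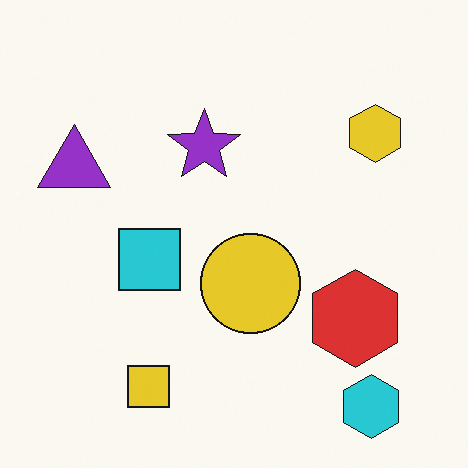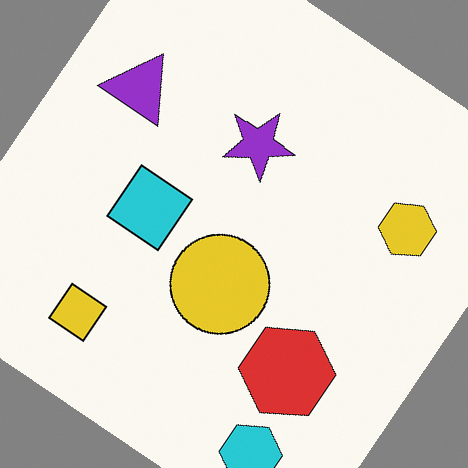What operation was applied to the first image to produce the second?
The image was rotated clockwise by a large amount — several tens of degrees.

Every shape is tilted by the same angle and the image corners show triangular fill wedges — a whole-image rotation by a non-right angle.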